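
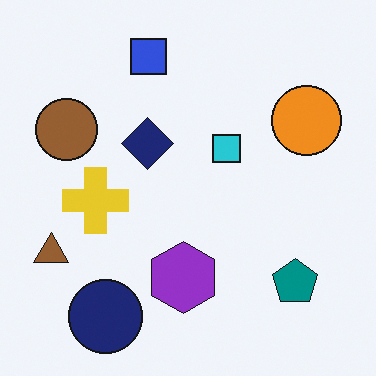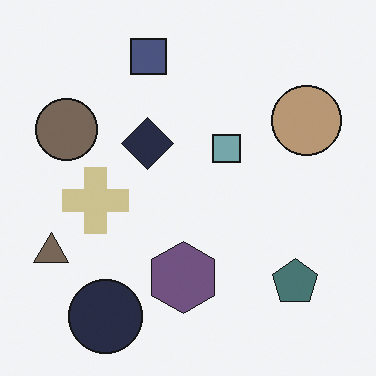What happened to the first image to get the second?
The transformation is: made much more muted (saturation change).

All colors are more muted and greyish — a global saturation change.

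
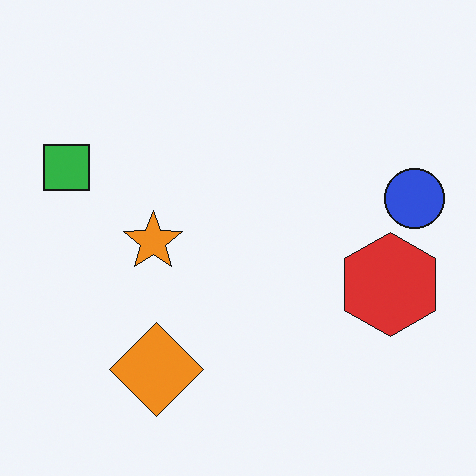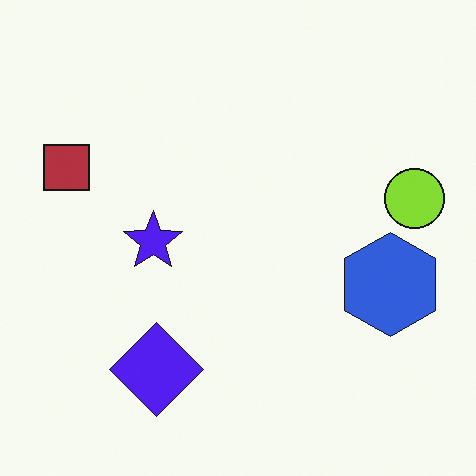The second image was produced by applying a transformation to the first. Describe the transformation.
The second image is the first hue-shifted by a large amount.

Every shape's color has rotated by the same amount around the hue wheel — a uniform hue shift.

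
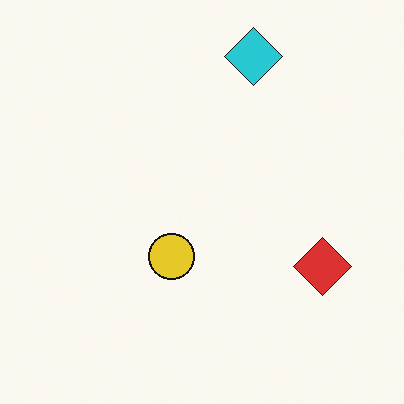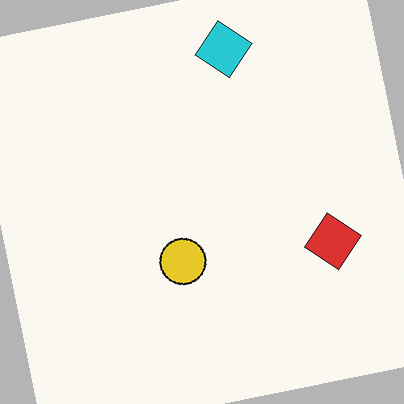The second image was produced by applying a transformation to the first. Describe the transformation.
The transformation is: rotated counter-clockwise by a slight angle.

Every shape is tilted by the same angle and the image corners show triangular fill wedges — a whole-image rotation by a non-right angle.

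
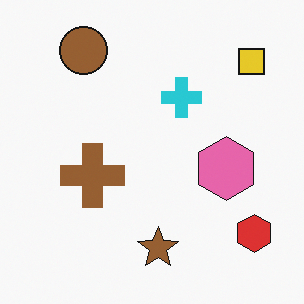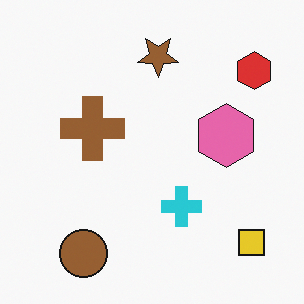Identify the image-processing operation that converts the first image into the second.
It was flipped vertically (top ↔ bottom).

The brown circle is in the top-left of the first image and the bottom-left of the second — shapes on opposite sides of the horizontal midline have swapped in a mirror flip.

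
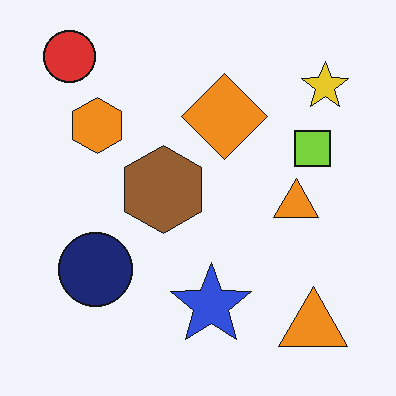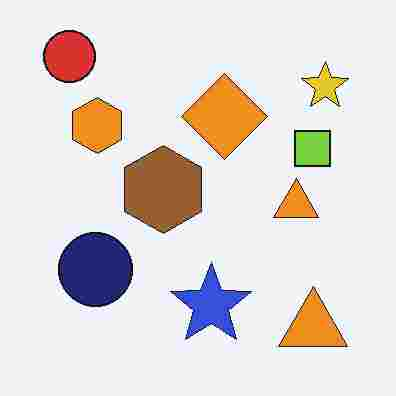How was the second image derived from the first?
The image was heavily JPEG-compressed with obvious blocking artifacts.

Blocky 8×8 compression artifacts appear around shape edges and the flat background shows ringing — characteristic JPEG degradation.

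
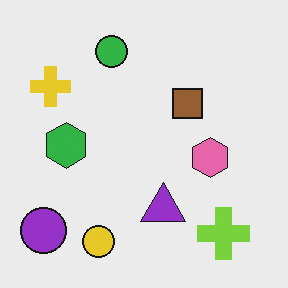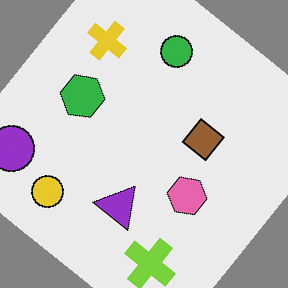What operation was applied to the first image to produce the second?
This is the original image rotated clockwise by a large amount — several tens of degrees.

Every shape is tilted by the same angle and the image corners show triangular fill wedges — a whole-image rotation by a non-right angle.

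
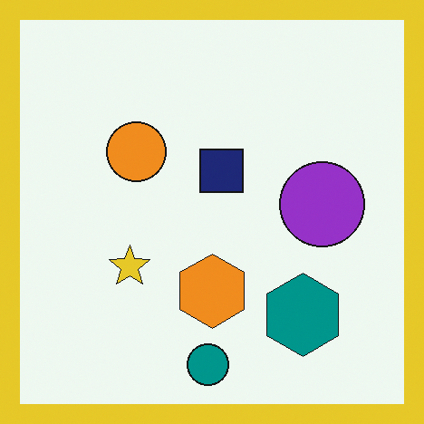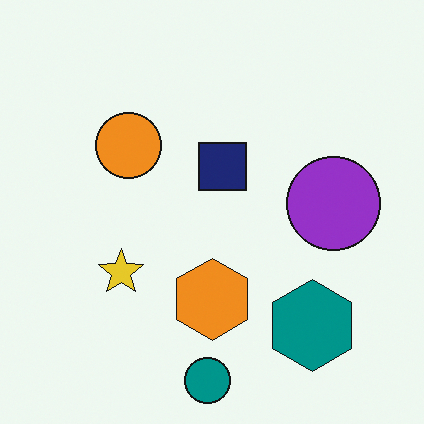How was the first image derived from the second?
This is the original image framed with a yellow border.

A solid yellow frame runs around the edge of the first image, with the content slightly shrunk inside it.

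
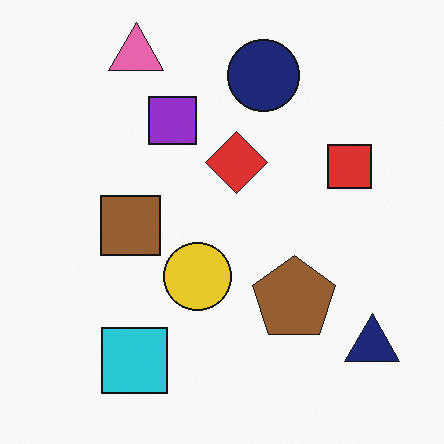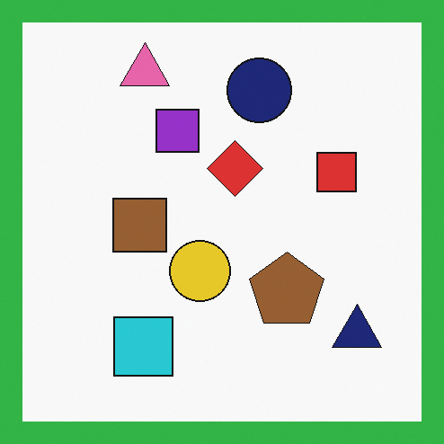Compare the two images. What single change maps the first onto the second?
The transformation is: framed with a green border.

A solid green frame runs around the edge of the second image, with the content slightly shrunk inside it.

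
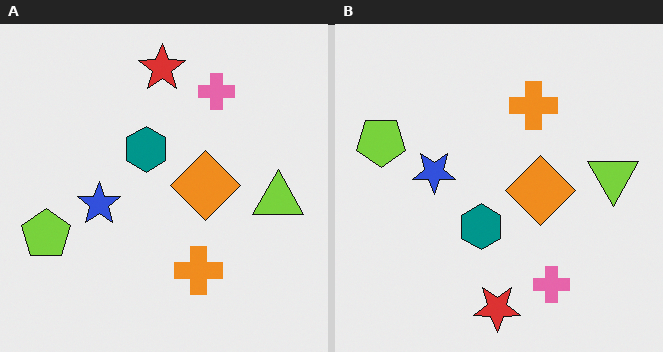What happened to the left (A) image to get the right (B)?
The right (B) image is the left (A) flipped vertically (top ↔ bottom).

The red star is in the top of the left (A) image and the bottom of the right (B) — shapes on opposite sides of the horizontal midline have swapped in a mirror flip.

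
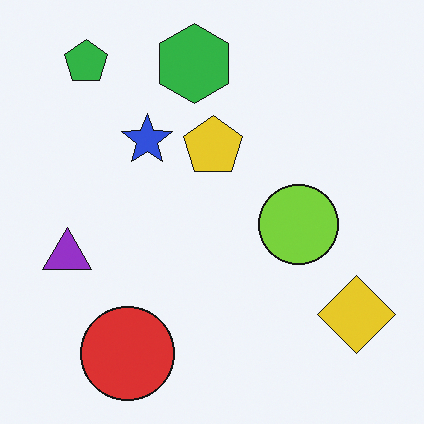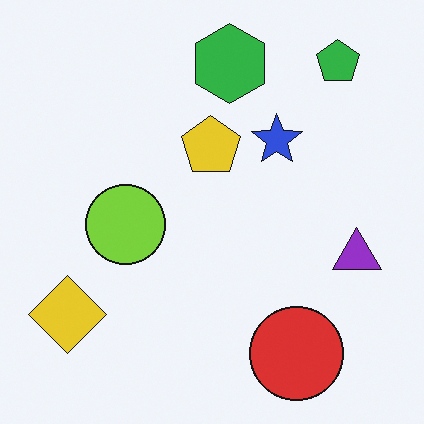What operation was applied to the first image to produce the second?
The image was flipped horizontally (left ↔ right).

The purple triangle is in the left of the first image and the right of the second — shapes on opposite sides of the vertical midline have swapped in a mirror flip.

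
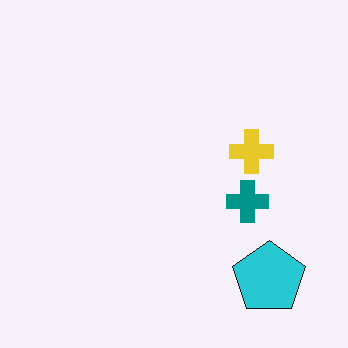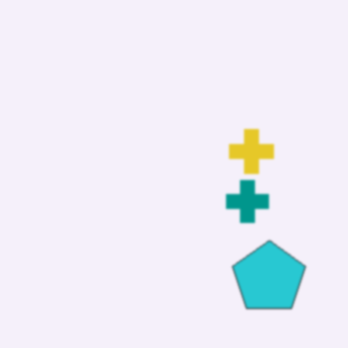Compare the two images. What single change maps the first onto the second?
The image was slightly softened.

Shape edges and outlines are uniformly softened across the whole image.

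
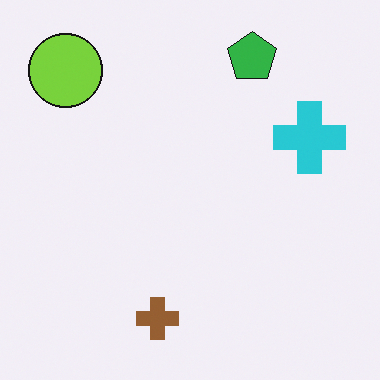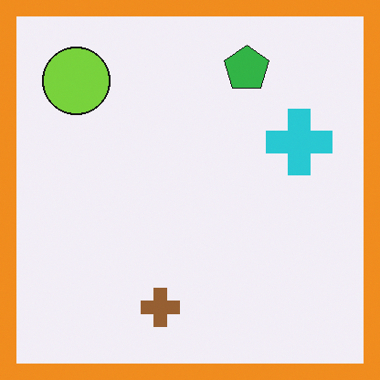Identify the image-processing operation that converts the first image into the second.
Framed with a orange border.

A solid orange frame runs around the edge of the second image, with the content slightly shrunk inside it.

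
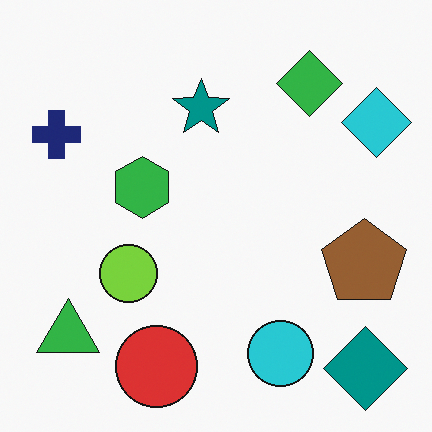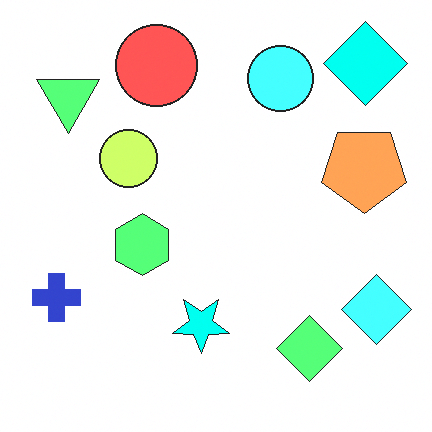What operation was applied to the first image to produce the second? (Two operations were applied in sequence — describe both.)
This is the original image flipped vertically (top ↔ bottom), then brightened a lot.

The teal diamond is in the bottom-right of the first image and the top-right of the second — shapes on opposite sides of the horizontal midline have swapped in a mirror flip. Every pixel — background and shapes alike — is uniformly brightened.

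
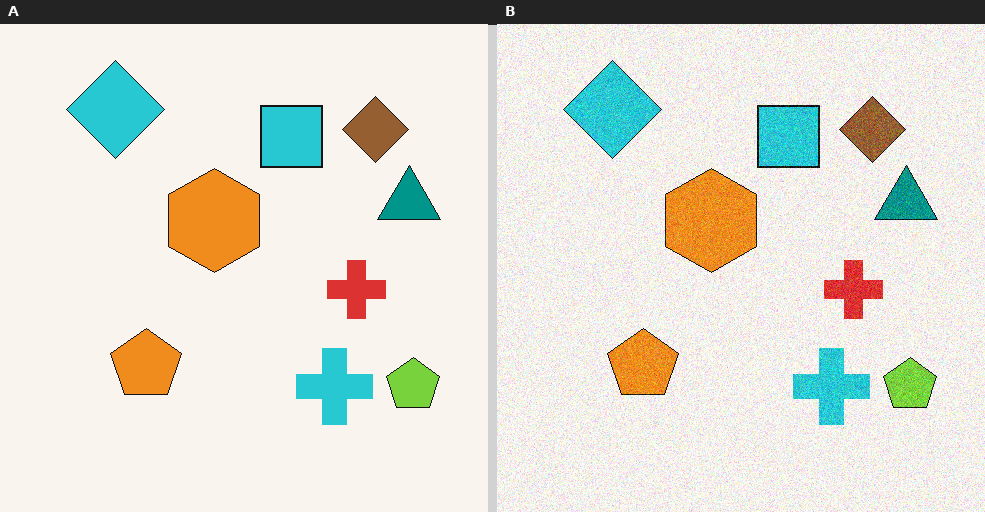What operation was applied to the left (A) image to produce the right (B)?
Degraded with visible gaussian noise.

Random speckle covers the whole image, including the flat background.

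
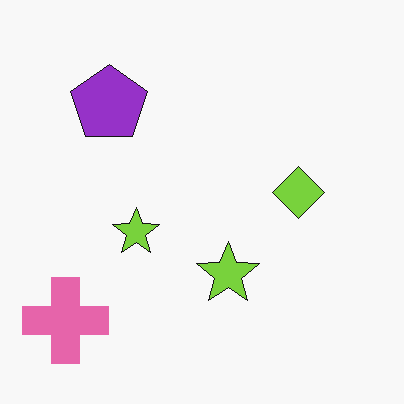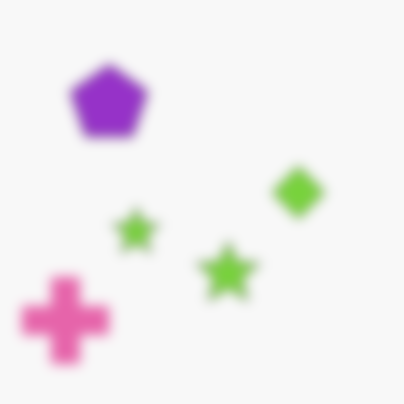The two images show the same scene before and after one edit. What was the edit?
This is the original image strongly gaussian-blurred.

Shape edges and outlines are uniformly softened across the whole image.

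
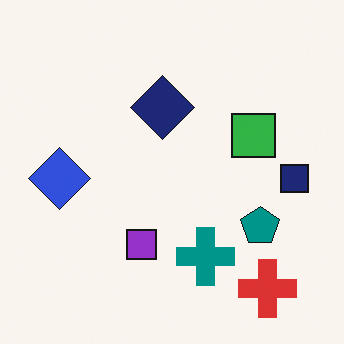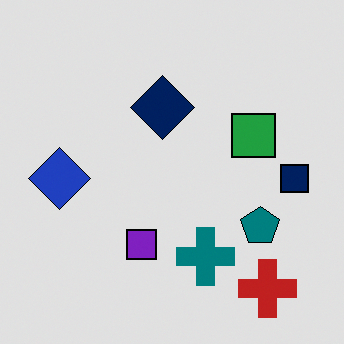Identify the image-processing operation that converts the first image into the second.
This is the original image posterized to a reduced palette.

Each flat color has snapped to a coarser quantized level — most visibly, the near-white background has dropped to a flat grey.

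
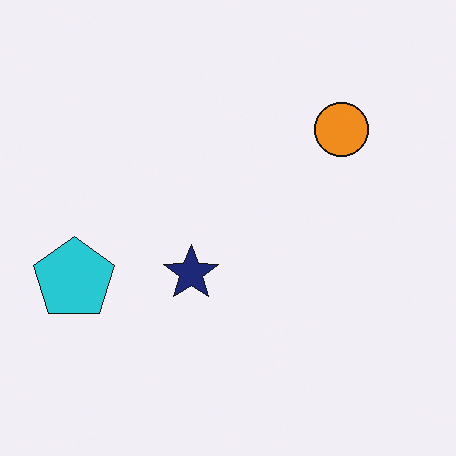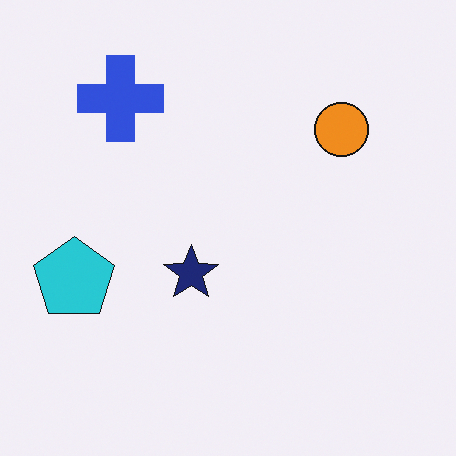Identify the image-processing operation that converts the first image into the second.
The transformation is: overlaid with an additional blue cross.

A blue cross appears in the second image that is absent from the first.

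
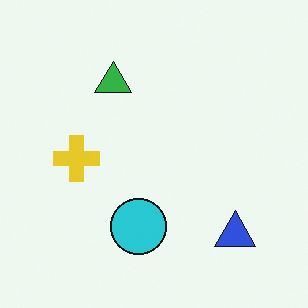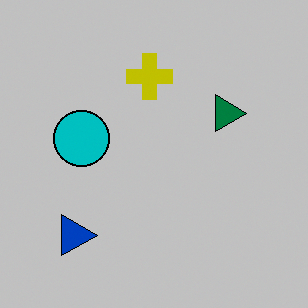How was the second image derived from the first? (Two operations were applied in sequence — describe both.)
Rotated 90° clockwise, then heavily posterized to just a handful of flat colors.

The blue triangle sits in the bottom-right of the first image and the bottom-left of the second — consistent with a whole-image 90° clockwise rotation. Each flat color has snapped to a coarser quantized level — most visibly, the near-white background has dropped to a flat grey.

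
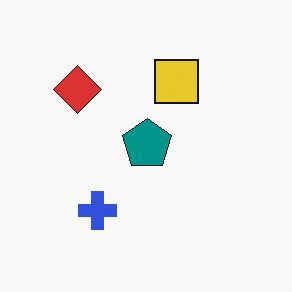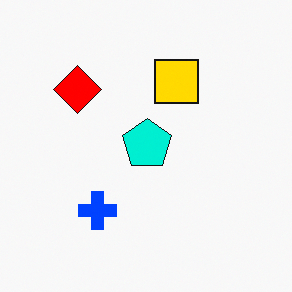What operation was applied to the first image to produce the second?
The image was made much more vivid (saturation change).

All colors are more vivid — a global saturation change.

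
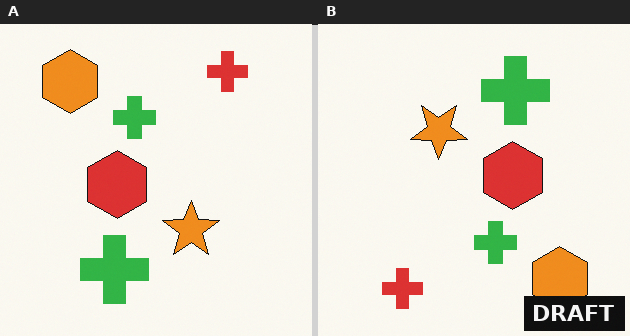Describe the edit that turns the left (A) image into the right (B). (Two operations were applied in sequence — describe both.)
This is the original image rotated 180°, then watermarked with the text "DRAFT" in the lower-right corner.

The orange hexagon sits in the top-left of the left (A) image and the bottom-right of the right (B) — consistent with a whole-image 180° rotation. A dark label reading "DRAFT" appears in the lower-right corner.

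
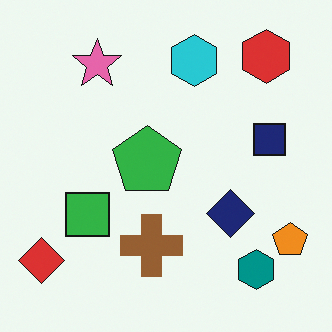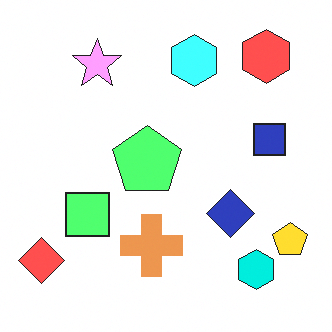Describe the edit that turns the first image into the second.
Brightened a lot.

Every pixel — background and shapes alike — is uniformly brightened.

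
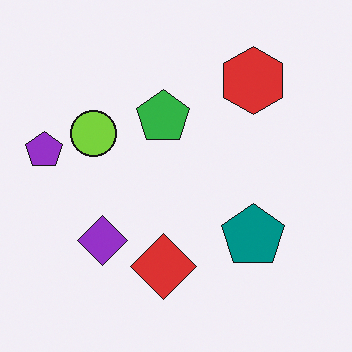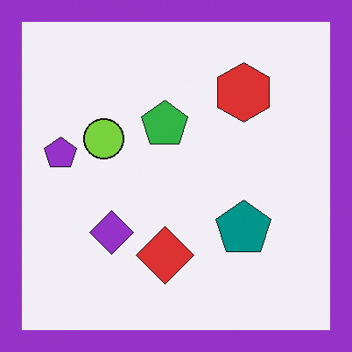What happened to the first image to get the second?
The transformation is: framed with a purple border.

A solid purple frame runs around the edge of the second image, with the content slightly shrunk inside it.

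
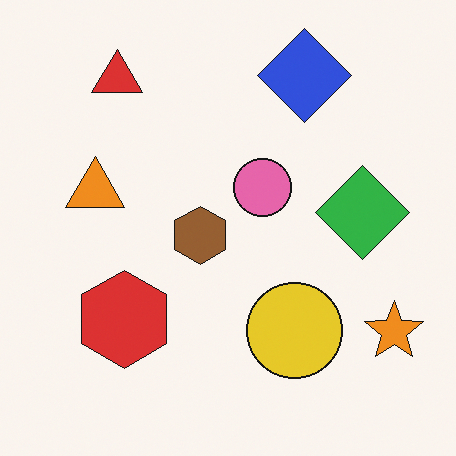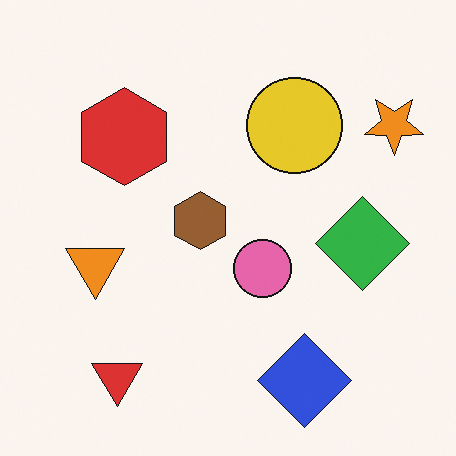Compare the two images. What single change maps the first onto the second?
This is the original image flipped vertically (top ↔ bottom).

The blue diamond is in the top of the first image and the bottom of the second — shapes on opposite sides of the horizontal midline have swapped in a mirror flip.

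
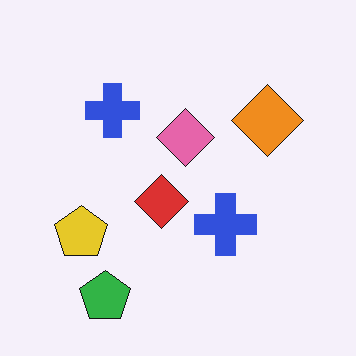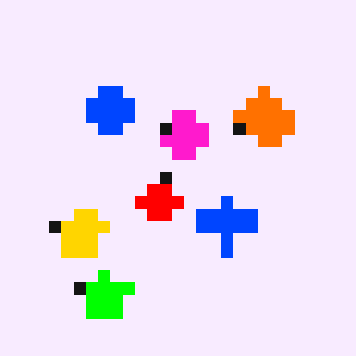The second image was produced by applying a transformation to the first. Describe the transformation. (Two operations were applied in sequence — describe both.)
The transformation is: heavily oversaturated, then coarsely pixelated.

All colors are more vivid — a global saturation change. Shapes are reduced to large square blocks; fine edges and outlines are lost — a downscale-then-upscale (mosaic) effect.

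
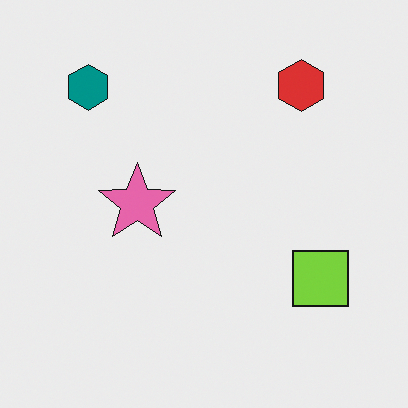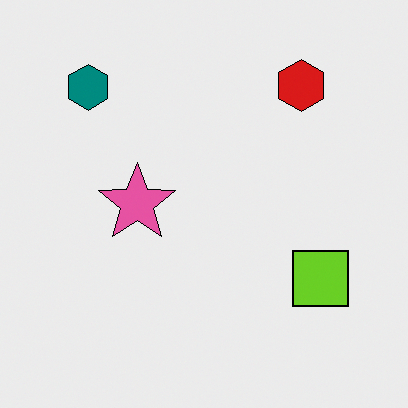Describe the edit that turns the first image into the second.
The image was given slightly increased contrast.

Tones are pushed away from mid-grey across the whole image — a global contrast change.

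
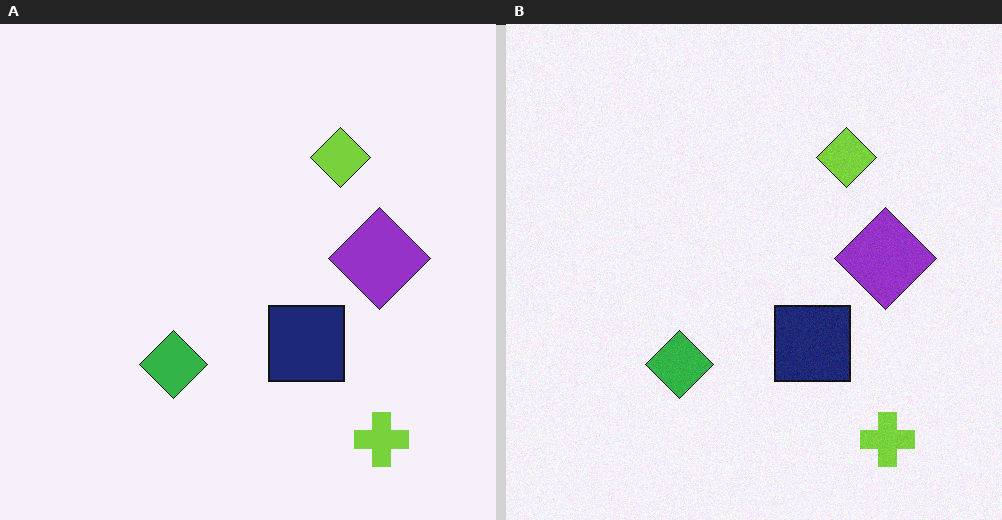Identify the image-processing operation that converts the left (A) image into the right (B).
Degraded with subtle gaussian noise.

Random speckle covers the whole image, including the flat background.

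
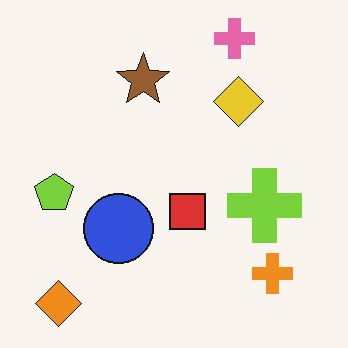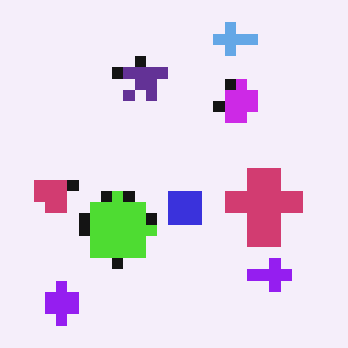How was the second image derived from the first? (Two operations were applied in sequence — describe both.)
Hue-shifted by a large amount, then coarsely pixelated.

Every shape's color has rotated by the same amount around the hue wheel — a uniform hue shift. Shapes are reduced to large square blocks; fine edges and outlines are lost — a downscale-then-upscale (mosaic) effect.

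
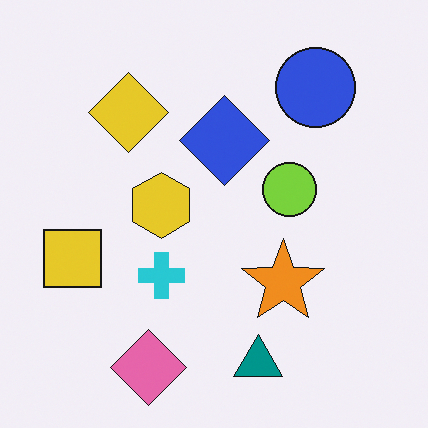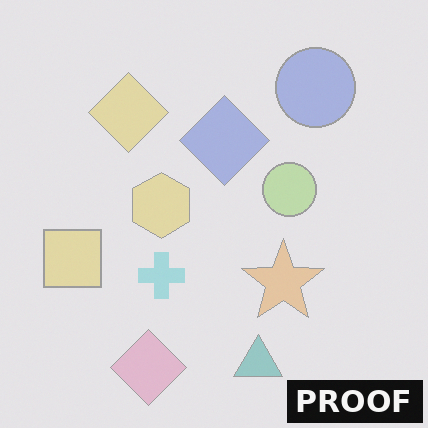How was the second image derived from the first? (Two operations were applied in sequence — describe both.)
Washed out (contrast reduced), then watermarked with the text "PROOF" in the lower-right corner.

Tones are pushed toward mid-grey across the whole image — a global contrast change. A dark label reading "PROOF" appears in the lower-right corner.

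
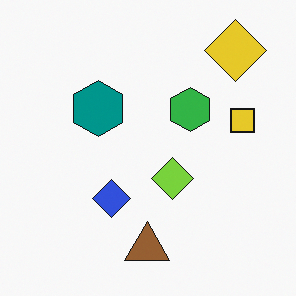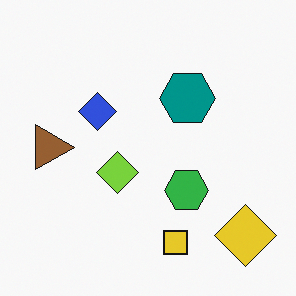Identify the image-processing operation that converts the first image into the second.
The second image is the first rotated 90° clockwise.

The yellow diamond sits in the top-right of the first image and the bottom-right of the second — consistent with a whole-image 90° clockwise rotation.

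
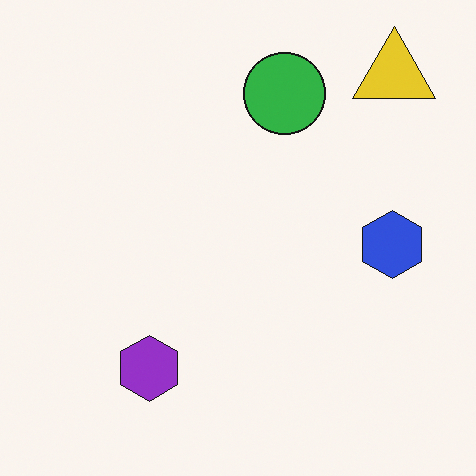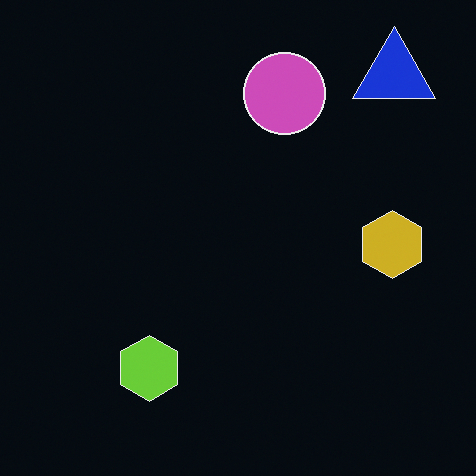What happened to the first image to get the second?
It was color-inverted (negative).

The light background has become dark and every shape's color is its complement — a photographic negative.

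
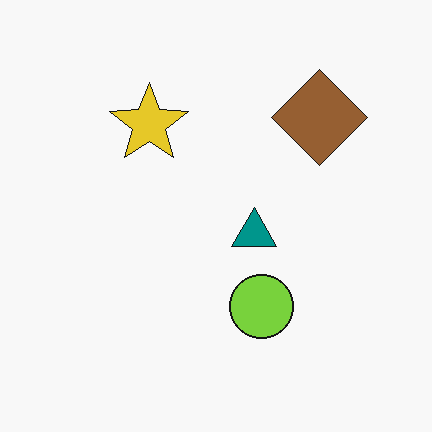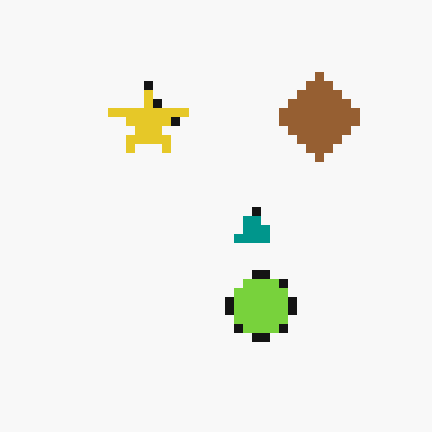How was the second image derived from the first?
This is the original image coarsely pixelated.

Shapes are reduced to large square blocks; fine edges and outlines are lost — a downscale-then-upscale (mosaic) effect.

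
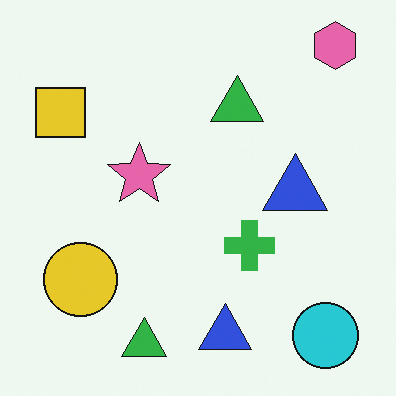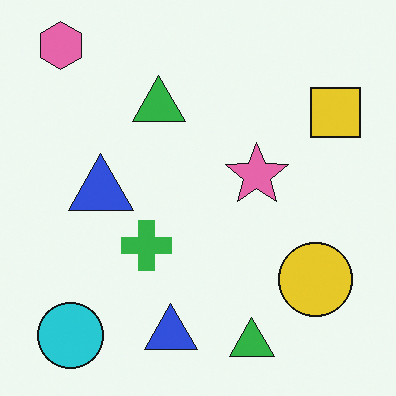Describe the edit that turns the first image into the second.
The second image is the first flipped horizontally (left ↔ right).

The yellow square is in the top-left of the first image and the top-right of the second — shapes on opposite sides of the vertical midline have swapped in a mirror flip.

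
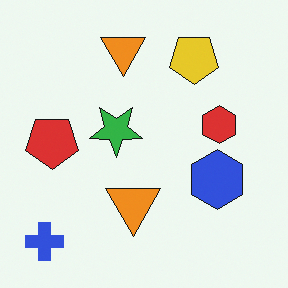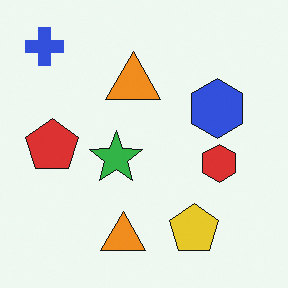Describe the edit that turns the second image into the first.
Flipped vertically (top ↔ bottom).

The blue cross is in the top-left of the second image and the bottom-left of the first — shapes on opposite sides of the horizontal midline have swapped in a mirror flip.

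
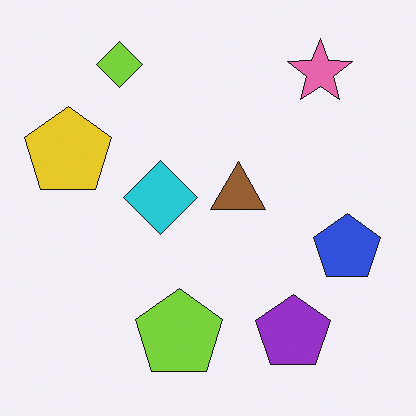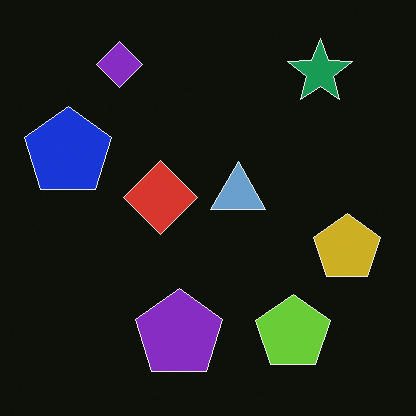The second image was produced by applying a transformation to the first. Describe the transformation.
The transformation is: color-inverted (negative).

The light background has become dark and every shape's color is its complement — a photographic negative.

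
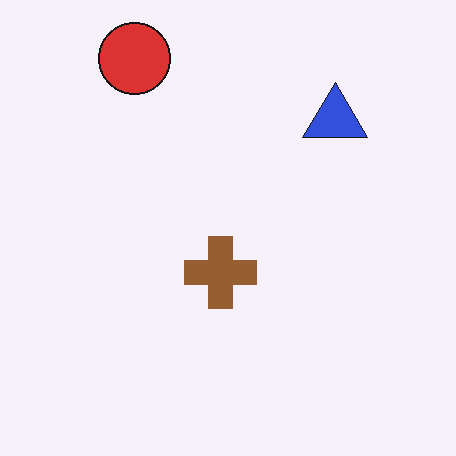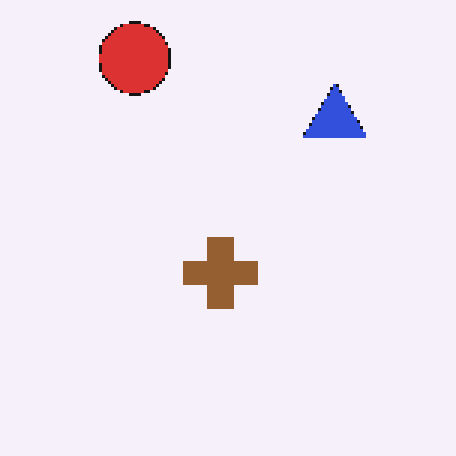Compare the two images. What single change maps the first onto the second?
The image was mildly pixelated.

Shapes are reduced to large square blocks; fine edges and outlines are lost — a downscale-then-upscale (mosaic) effect.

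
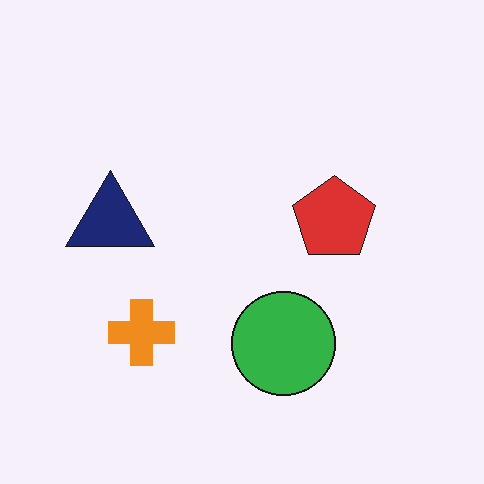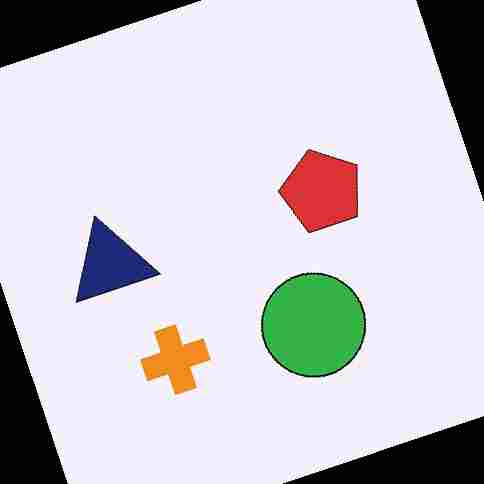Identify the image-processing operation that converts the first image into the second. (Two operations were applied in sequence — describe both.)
The second image is the first rotated counter-clockwise by a clearly visible amount, then heavily JPEG-compressed with obvious blocking artifacts.

Every shape is tilted by the same angle and the image corners show triangular fill wedges — a whole-image rotation by a non-right angle. Blocky 8×8 compression artifacts appear around shape edges and the flat background shows ringing — characteristic JPEG degradation.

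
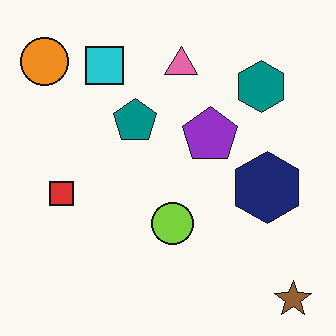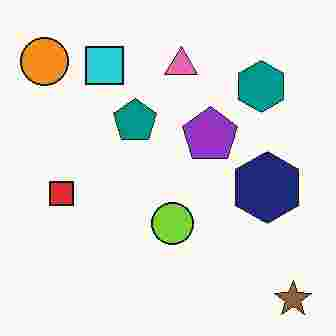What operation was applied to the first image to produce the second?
It was heavily JPEG-compressed with obvious blocking artifacts.

Blocky 8×8 compression artifacts appear around shape edges and the flat background shows ringing — characteristic JPEG degradation.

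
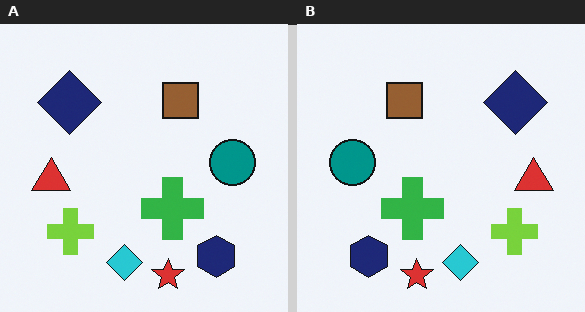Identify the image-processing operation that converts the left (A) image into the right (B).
The transformation is: flipped horizontally (left ↔ right).

The red triangle is in the left of the left (A) image and the right of the right (B) — shapes on opposite sides of the vertical midline have swapped in a mirror flip.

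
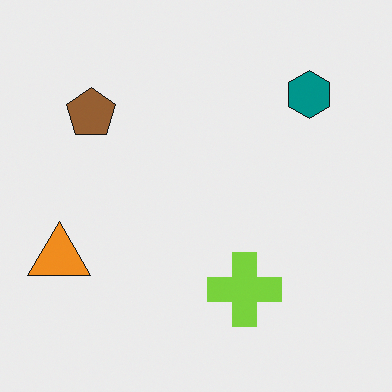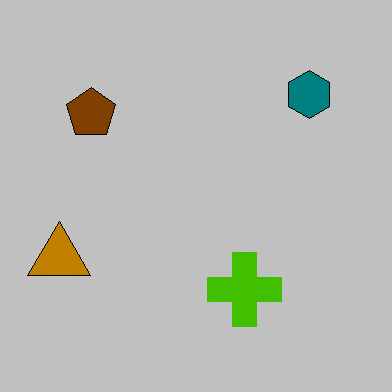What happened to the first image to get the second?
This is the original image heavily posterized to just a handful of flat colors.

Each flat color has snapped to a coarser quantized level — most visibly, the near-white background has dropped to a flat grey.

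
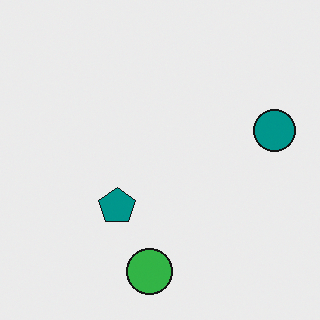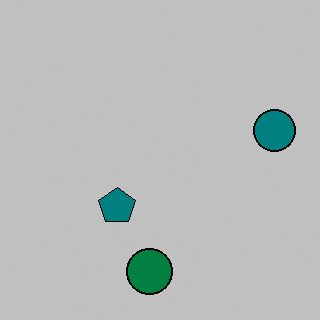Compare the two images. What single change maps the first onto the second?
Heavily posterized to just a handful of flat colors.

Each flat color has snapped to a coarser quantized level — most visibly, the near-white background has dropped to a flat grey.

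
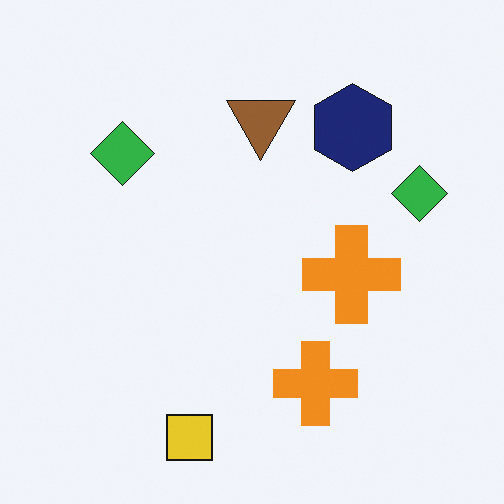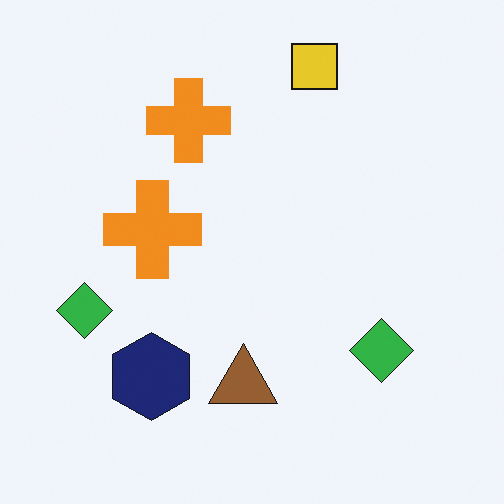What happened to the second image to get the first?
It was rotated 180°.

The yellow square sits in the top of the second image and the bottom of the first — consistent with a whole-image 180° rotation.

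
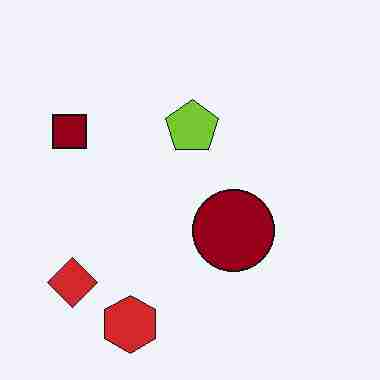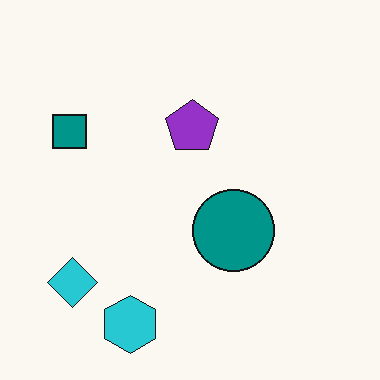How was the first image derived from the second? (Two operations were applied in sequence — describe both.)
It was hue-shifted by a large amount, then heavily JPEG-compressed with obvious blocking artifacts.

Every shape's color has rotated by the same amount around the hue wheel — a uniform hue shift. Blocky 8×8 compression artifacts appear around shape edges and the flat background shows ringing — characteristic JPEG degradation.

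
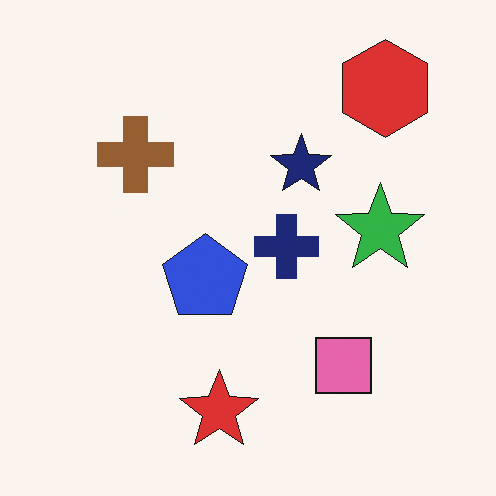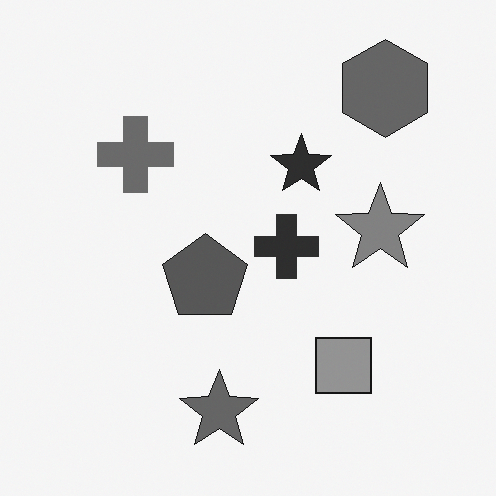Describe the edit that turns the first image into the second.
It was converted to grayscale.

All color is removed — every shape is now a shade of grey.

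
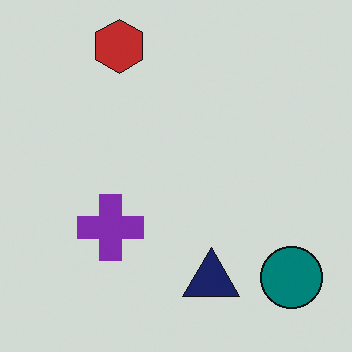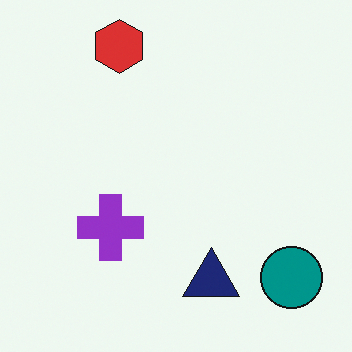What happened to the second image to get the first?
The first image is the second darkened a little.

Every pixel — background and shapes alike — is uniformly darkened.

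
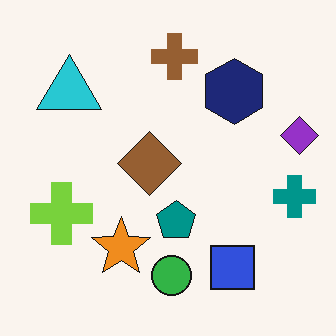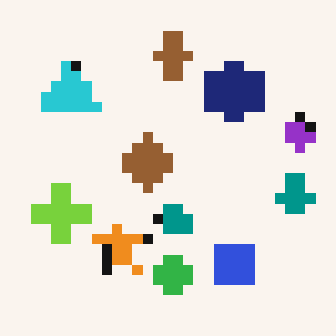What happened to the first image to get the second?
Heavily pixelated into large blocks.

Shapes are reduced to large square blocks; fine edges and outlines are lost — a downscale-then-upscale (mosaic) effect.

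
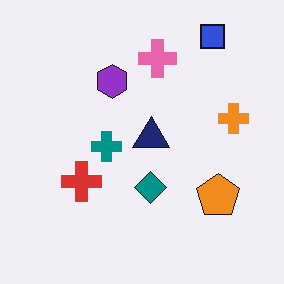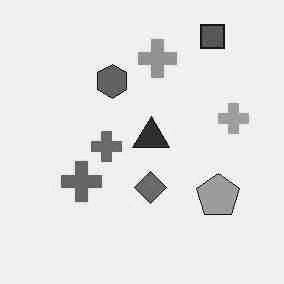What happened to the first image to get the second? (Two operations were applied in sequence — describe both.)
The second image is the first degraded with heavy JPEG compression, then converted to grayscale.

Blocky 8×8 compression artifacts appear around shape edges and the flat background shows ringing — characteristic JPEG degradation. All color is removed — every shape is now a shade of grey.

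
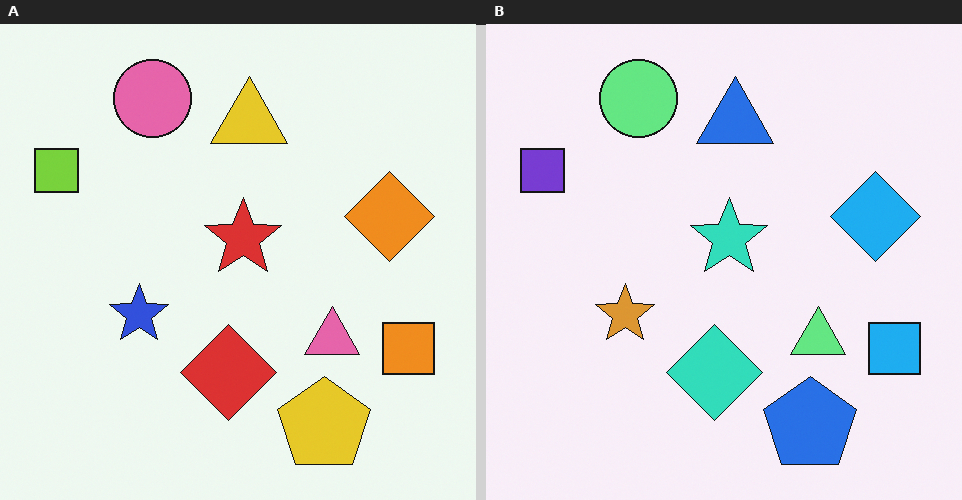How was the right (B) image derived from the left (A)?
The transformation is: hue-shifted through roughly half the color wheel.

Every shape's color has rotated by the same amount around the hue wheel — a uniform hue shift.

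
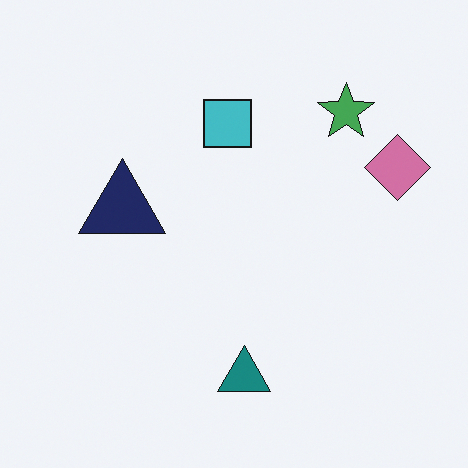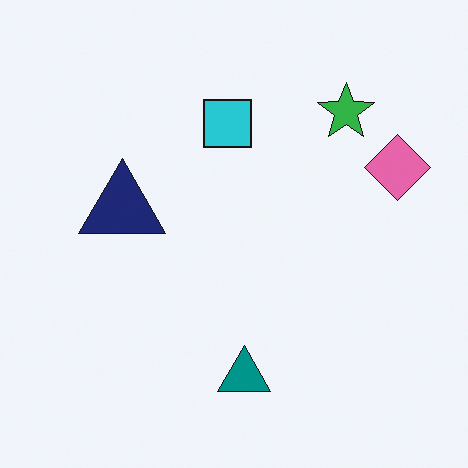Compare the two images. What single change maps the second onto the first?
It was slightly desaturated.

All colors are more muted and greyish — a global saturation change.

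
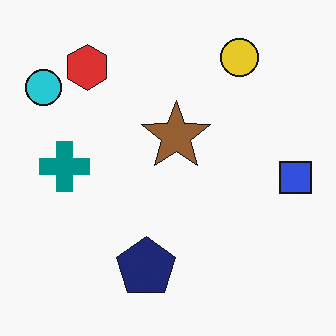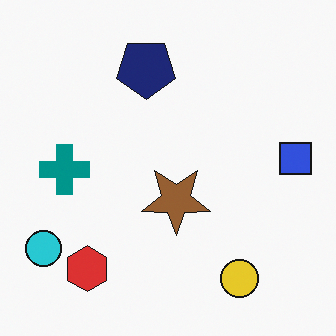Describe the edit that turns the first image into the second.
The transformation is: flipped vertically (top ↔ bottom).

The yellow circle is in the top-right of the first image and the bottom-right of the second — shapes on opposite sides of the horizontal midline have swapped in a mirror flip.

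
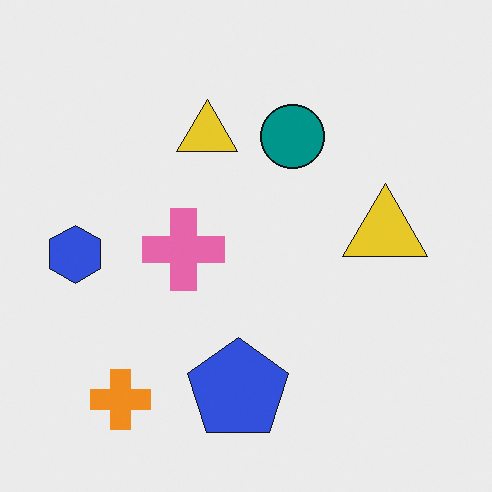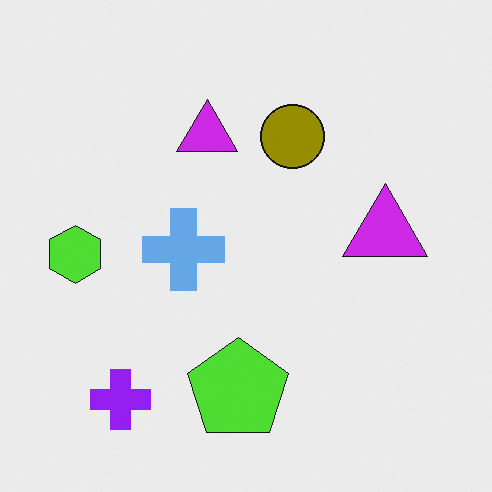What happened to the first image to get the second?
The image was hue-shifted through roughly half the color wheel.

Every shape's color has rotated by the same amount around the hue wheel — a uniform hue shift.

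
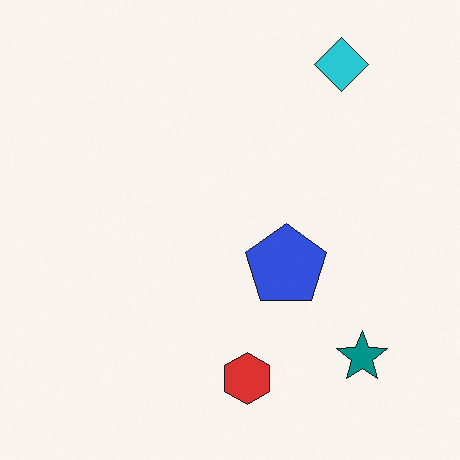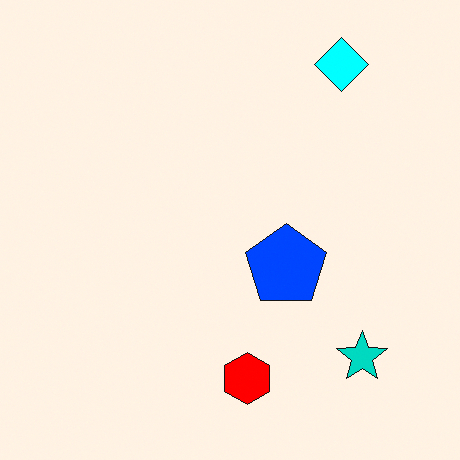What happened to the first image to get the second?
It was heavily oversaturated.

All colors are more vivid — a global saturation change.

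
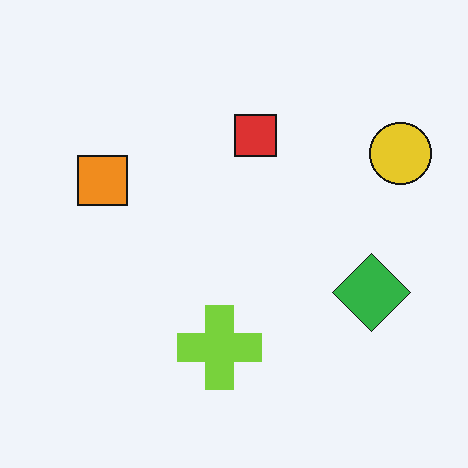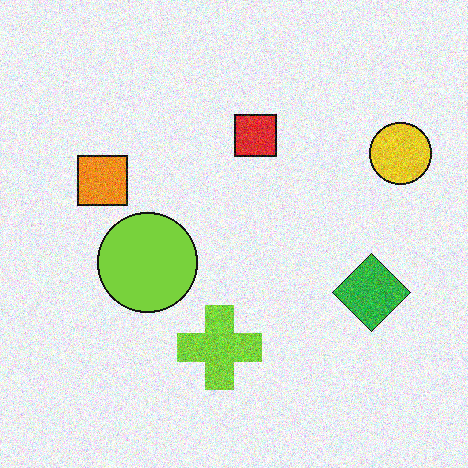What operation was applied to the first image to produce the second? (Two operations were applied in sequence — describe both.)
Degraded with visible gaussian noise, then overlaid with an additional lime circle.

Random speckle covers the whole image, including the flat background. A lime circle appears in the second image that is absent from the first.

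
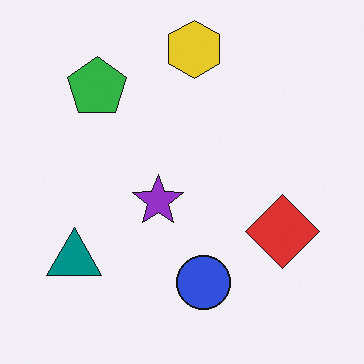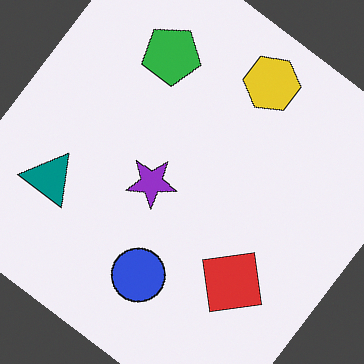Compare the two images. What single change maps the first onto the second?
Rotated clockwise by a large amount — several tens of degrees.

Every shape is tilted by the same angle and the image corners show triangular fill wedges — a whole-image rotation by a non-right angle.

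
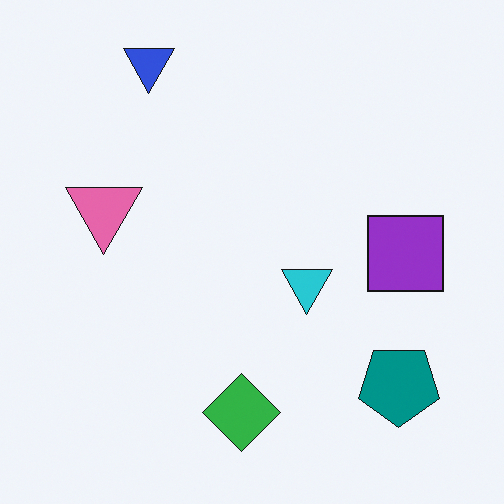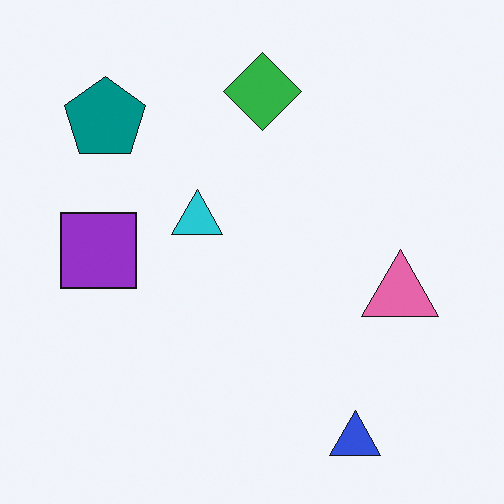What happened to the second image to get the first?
The image was rotated 180°.

The blue triangle sits in the bottom-right of the second image and the top-left of the first — consistent with a whole-image 180° rotation.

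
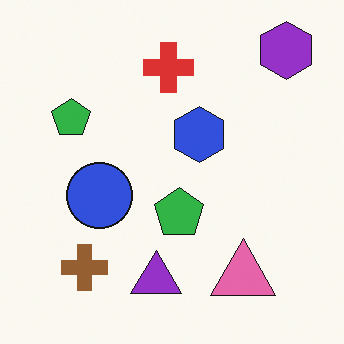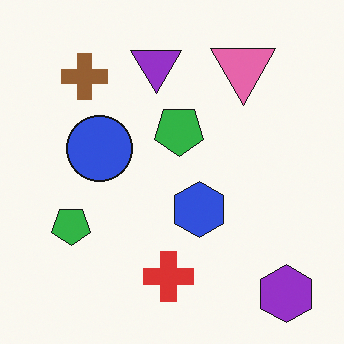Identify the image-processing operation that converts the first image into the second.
The image was flipped vertically (top ↔ bottom).

The purple hexagon is in the top-right of the first image and the bottom-right of the second — shapes on opposite sides of the horizontal midline have swapped in a mirror flip.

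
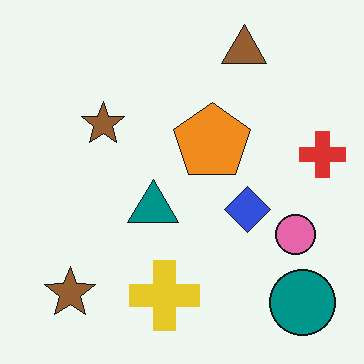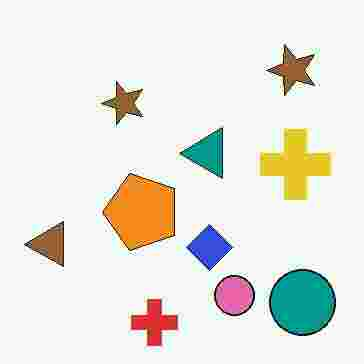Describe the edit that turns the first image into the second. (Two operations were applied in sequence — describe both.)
It was transposed (reflected across the top-left ↔ bottom-right diagonal), then heavily JPEG-compressed with obvious blocking artifacts.

Shapes have swapped their row and column positions — what was in the top-right is now in the bottom-left — a diagonal reflection. Blocky 8×8 compression artifacts appear around shape edges and the flat background shows ringing — characteristic JPEG degradation.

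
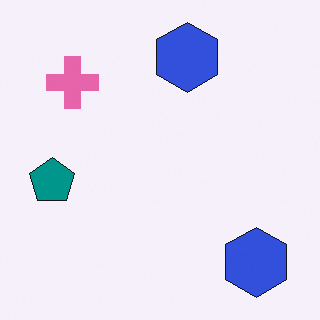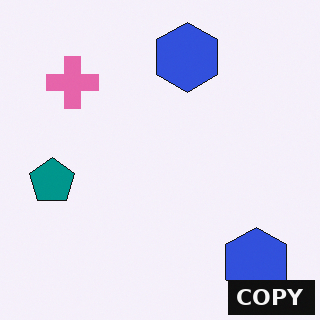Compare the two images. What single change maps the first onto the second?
This is the original image watermarked with the text "COPY" in the lower-right corner.

A dark label reading "COPY" appears in the lower-right corner.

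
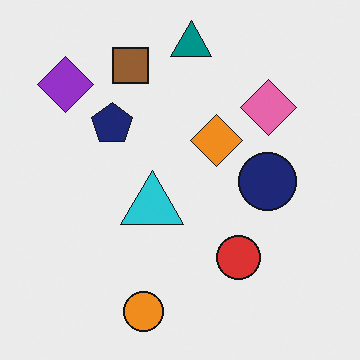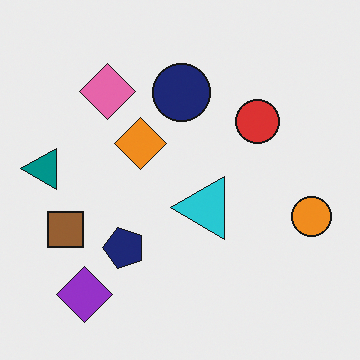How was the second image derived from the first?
This is the original image rotated 90° counter-clockwise.

The purple diamond sits in the top-left of the first image and the bottom-left of the second — consistent with a whole-image 90° counter-clockwise rotation.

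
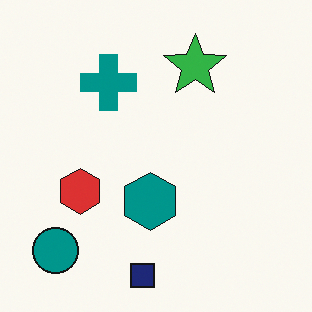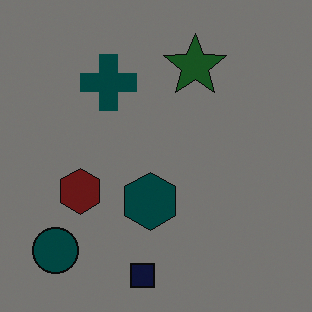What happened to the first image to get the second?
Noticeably darkened.

Every pixel — background and shapes alike — is uniformly darkened.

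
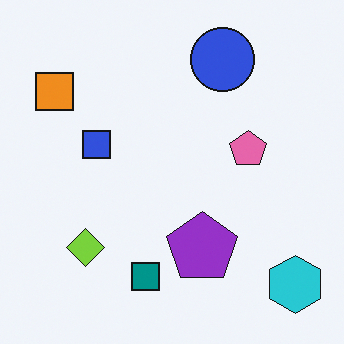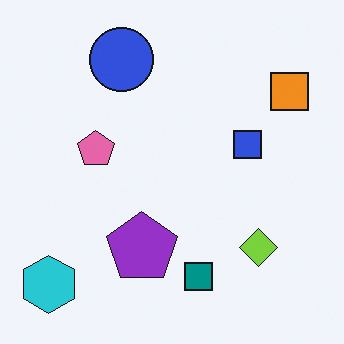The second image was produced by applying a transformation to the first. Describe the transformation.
The second image is the first flipped horizontally (left ↔ right).

The cyan hexagon is in the bottom-right of the first image and the bottom-left of the second — shapes on opposite sides of the vertical midline have swapped in a mirror flip.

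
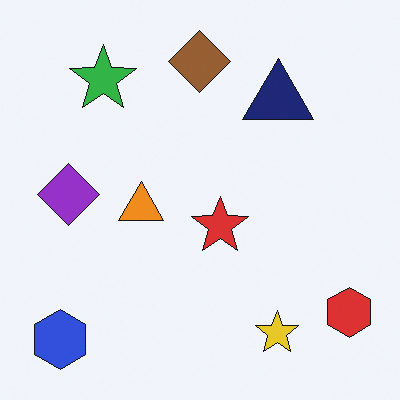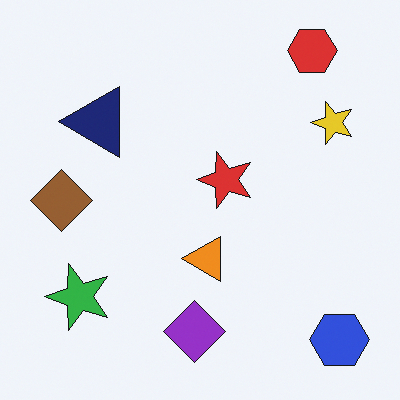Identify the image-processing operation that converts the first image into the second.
The second image is the first rotated 90° counter-clockwise.

The blue hexagon sits in the bottom-left of the first image and the bottom-right of the second — consistent with a whole-image 90° counter-clockwise rotation.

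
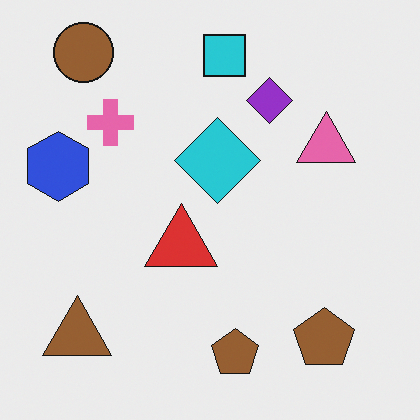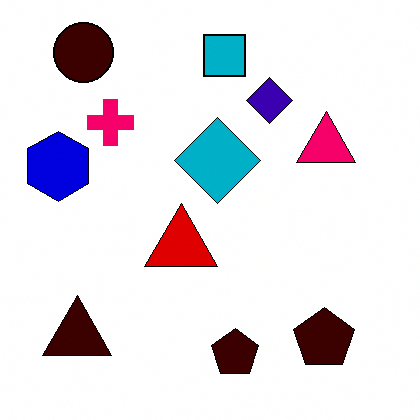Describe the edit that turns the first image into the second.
The image was boosted in contrast.

Tones are pushed away from mid-grey across the whole image — a global contrast change.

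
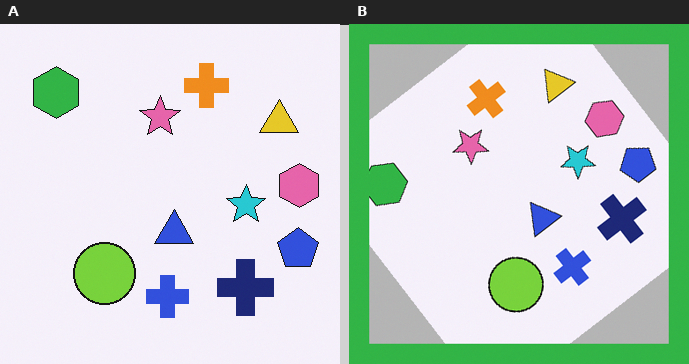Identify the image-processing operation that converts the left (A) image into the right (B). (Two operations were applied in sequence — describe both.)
This is the original image rotated counter-clockwise by a large amount — several tens of degrees, then framed with a green border.

Every shape is tilted by the same angle and the image corners show triangular fill wedges — a whole-image rotation by a non-right angle. A solid green frame runs around the edge of the right (B) image, with the content slightly shrunk inside it.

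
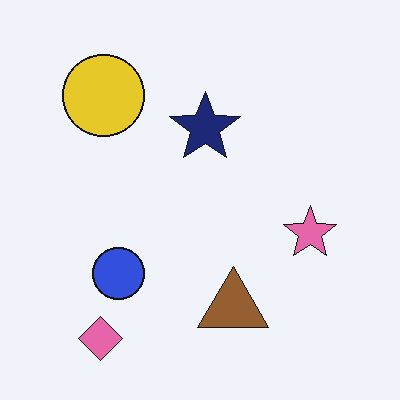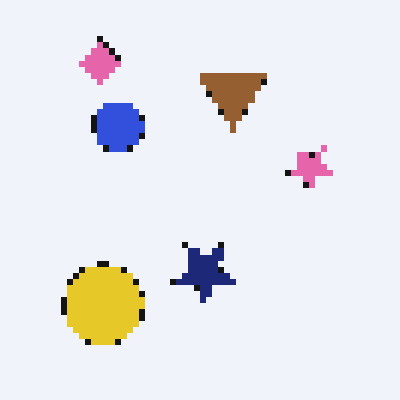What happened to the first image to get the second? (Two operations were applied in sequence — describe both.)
The image was pixelated into visible square blocks, then flipped vertically (top ↔ bottom).

Shapes are reduced to large square blocks; fine edges and outlines are lost — a downscale-then-upscale (mosaic) effect. The pink diamond is in the bottom-left of the first image and the top-left of the second — shapes on opposite sides of the horizontal midline have swapped in a mirror flip.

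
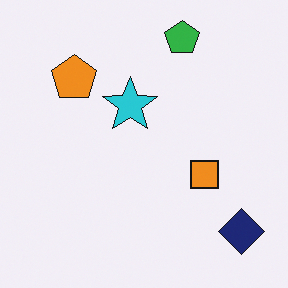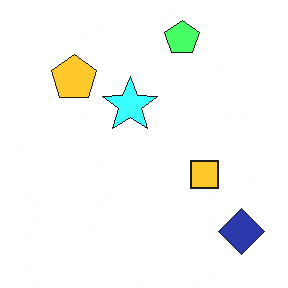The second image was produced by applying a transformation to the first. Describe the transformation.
Noticeably brightened.

Every pixel — background and shapes alike — is uniformly brightened.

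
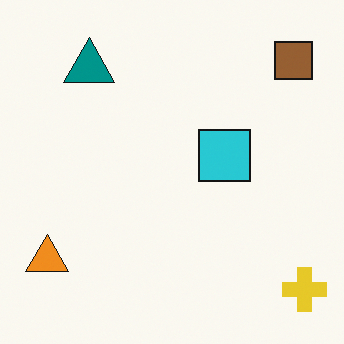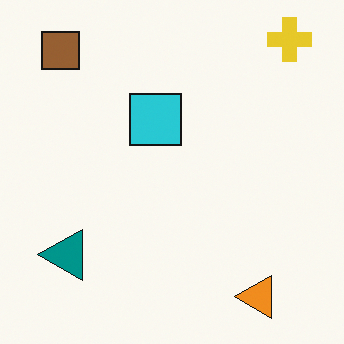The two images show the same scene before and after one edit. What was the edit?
Rotated 90° counter-clockwise.

The yellow cross sits in the bottom-right of the first image and the top-right of the second — consistent with a whole-image 90° counter-clockwise rotation.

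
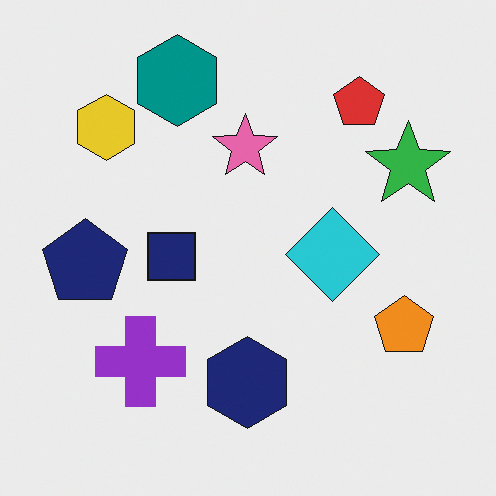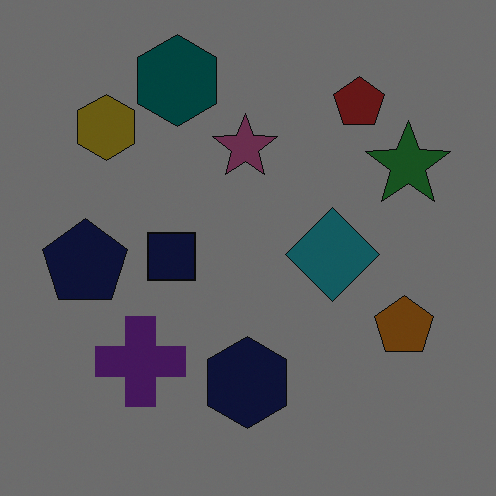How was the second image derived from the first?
This is the original image noticeably darkened.

Every pixel — background and shapes alike — is uniformly darkened.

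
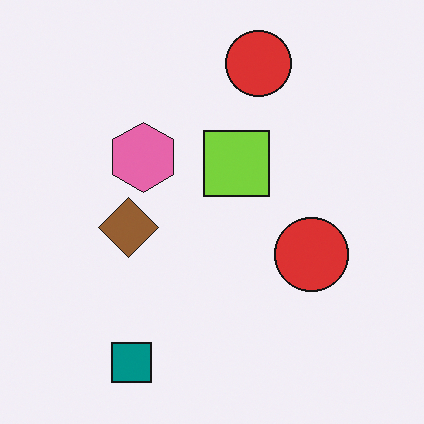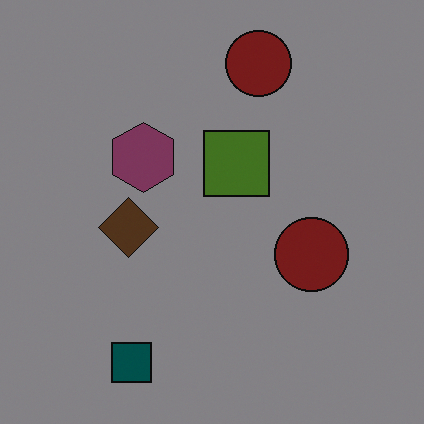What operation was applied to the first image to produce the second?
Darkened a lot.

Every pixel — background and shapes alike — is uniformly darkened.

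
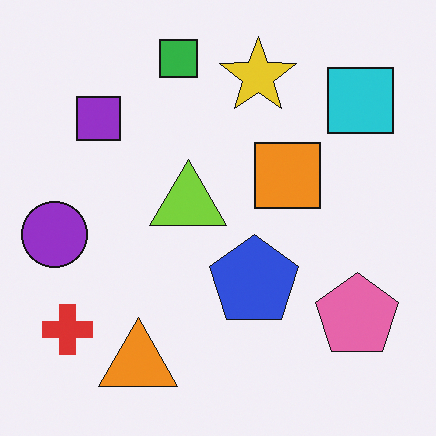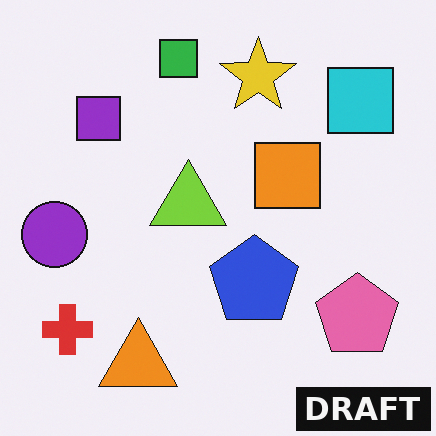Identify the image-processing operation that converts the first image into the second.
It was watermarked with the text "DRAFT" in the lower-right corner.

A dark label reading "DRAFT" appears in the lower-right corner.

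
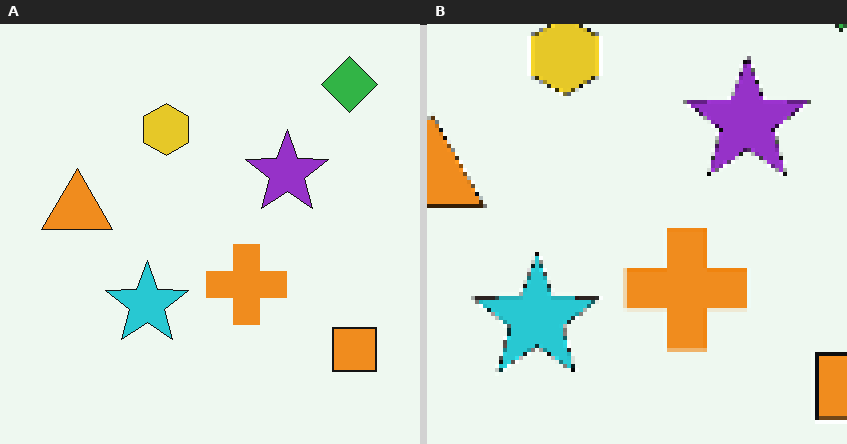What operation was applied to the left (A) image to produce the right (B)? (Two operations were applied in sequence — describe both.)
The image was cropped to a modestly smaller region and rescaled, then mildly pixelated.

The visible shapes are larger and the field of view is narrower; shapes near the original edges may be partly or wholly outside the frame — a crop-and-rescale. Shapes are reduced to large square blocks; fine edges and outlines are lost — a downscale-then-upscale (mosaic) effect.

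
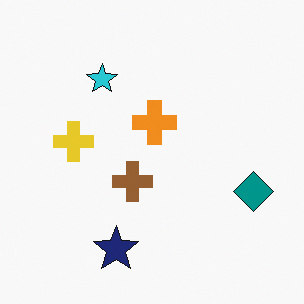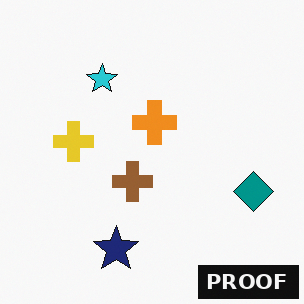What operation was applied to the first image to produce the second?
This is the original image watermarked with the text "PROOF" in the lower-right corner.

A dark label reading "PROOF" appears in the lower-right corner.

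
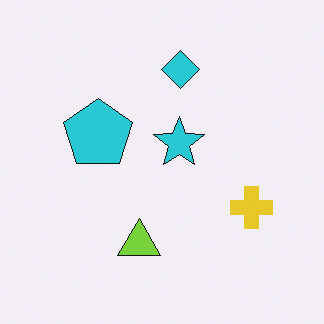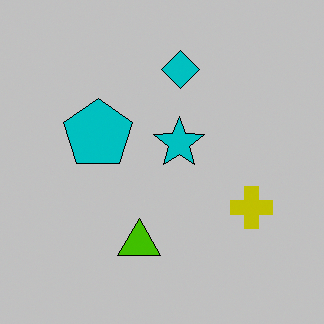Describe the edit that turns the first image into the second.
Aggressively posterized.

Each flat color has snapped to a coarser quantized level — most visibly, the near-white background has dropped to a flat grey.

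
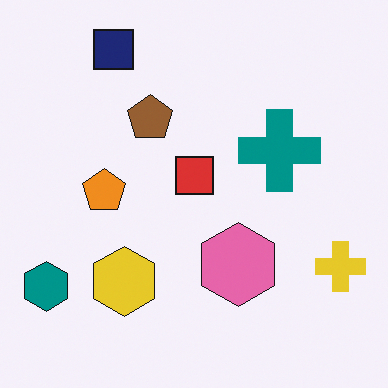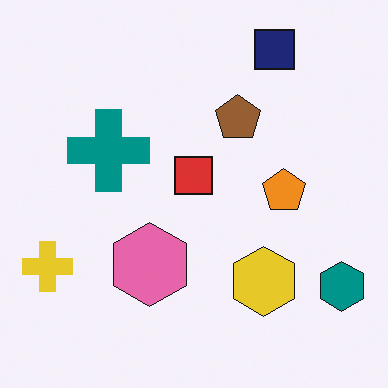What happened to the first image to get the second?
The image was flipped horizontally (left ↔ right).

The teal hexagon is in the bottom-left of the first image and the bottom-right of the second — shapes on opposite sides of the vertical midline have swapped in a mirror flip.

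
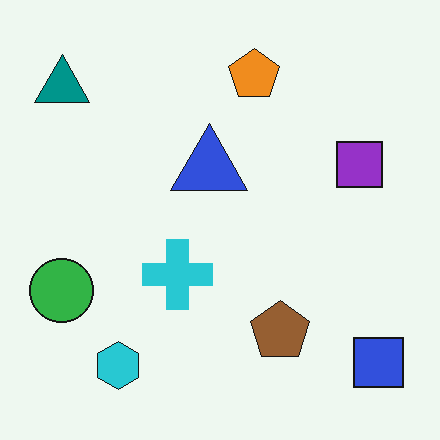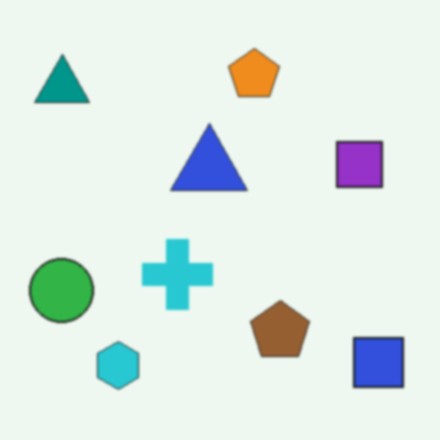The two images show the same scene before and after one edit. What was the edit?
The second image is the first slightly softened.

Shape edges and outlines are uniformly softened across the whole image.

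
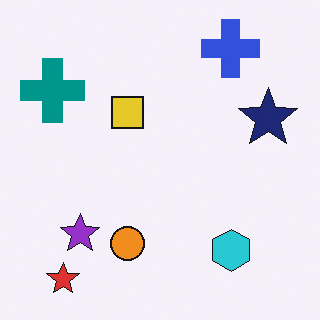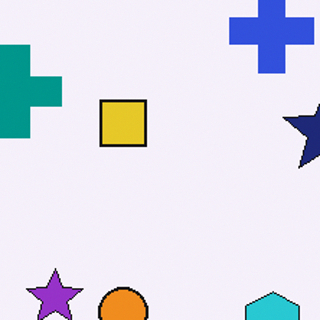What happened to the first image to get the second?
Cropped slightly and scaled back up.

The visible shapes are larger and the field of view is narrower; shapes near the original edges may be partly or wholly outside the frame — a crop-and-rescale.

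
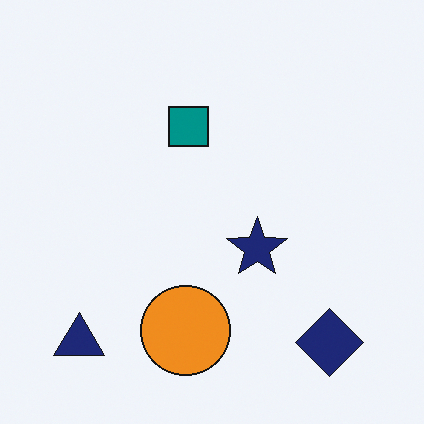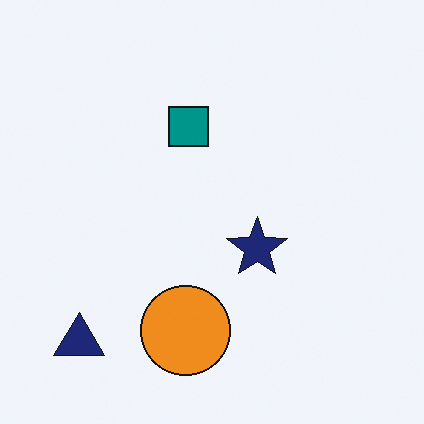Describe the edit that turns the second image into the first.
Overlaid with an additional navy diamond.

A navy diamond appears in the first image that is absent from the second.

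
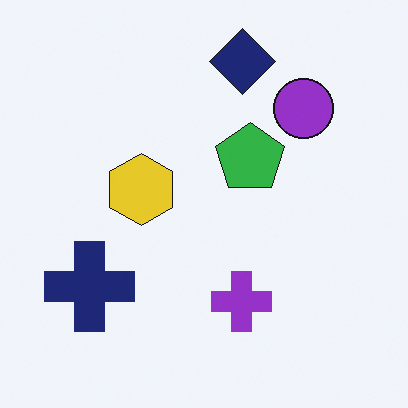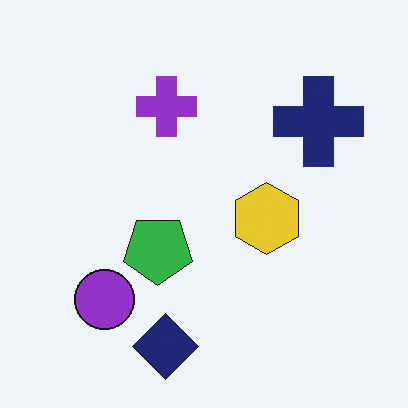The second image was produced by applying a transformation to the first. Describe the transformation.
It was rotated 180°.

The navy diamond sits in the top of the first image and the bottom of the second — consistent with a whole-image 180° rotation.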